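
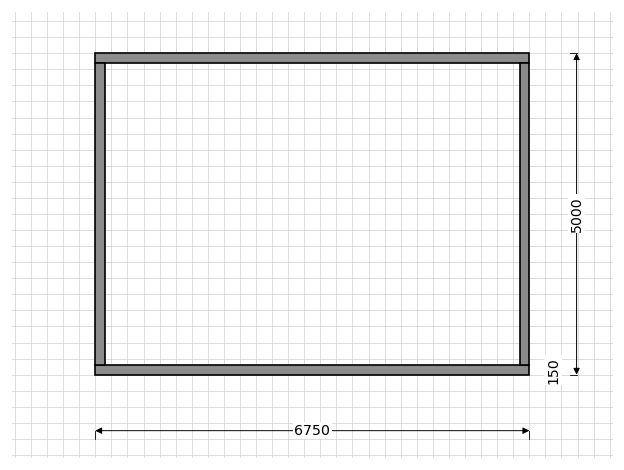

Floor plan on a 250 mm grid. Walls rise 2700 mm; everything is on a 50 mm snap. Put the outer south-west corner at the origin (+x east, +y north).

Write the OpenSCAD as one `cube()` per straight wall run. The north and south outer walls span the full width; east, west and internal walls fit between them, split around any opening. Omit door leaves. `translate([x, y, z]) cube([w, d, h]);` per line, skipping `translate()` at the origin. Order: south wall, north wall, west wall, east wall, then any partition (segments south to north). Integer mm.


cube([6750, 150, 2700]);
translate([0, 4850, 0]) cube([6750, 150, 2700]);
translate([0, 150, 0]) cube([150, 4700, 2700]);
translate([6600, 150, 0]) cube([150, 4700, 2700]);


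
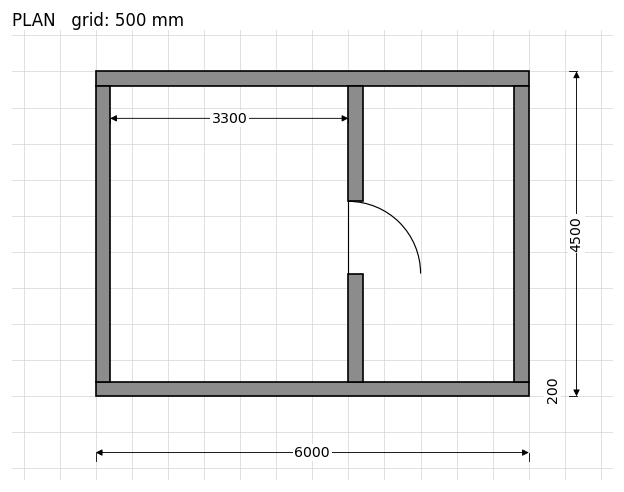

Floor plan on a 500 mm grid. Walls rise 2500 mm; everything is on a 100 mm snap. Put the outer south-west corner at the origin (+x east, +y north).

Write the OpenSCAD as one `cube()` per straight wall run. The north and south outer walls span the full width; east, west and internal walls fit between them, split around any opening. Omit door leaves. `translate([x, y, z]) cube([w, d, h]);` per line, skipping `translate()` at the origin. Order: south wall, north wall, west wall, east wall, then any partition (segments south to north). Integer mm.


cube([6000, 200, 2500]);
translate([0, 4300, 0]) cube([6000, 200, 2500]);
translate([0, 200, 0]) cube([200, 4100, 2500]);
translate([5800, 200, 0]) cube([200, 4100, 2500]);
translate([3500, 200, 0]) cube([200, 1500, 2500]);
translate([3500, 2700, 0]) cube([200, 1600, 2500]);


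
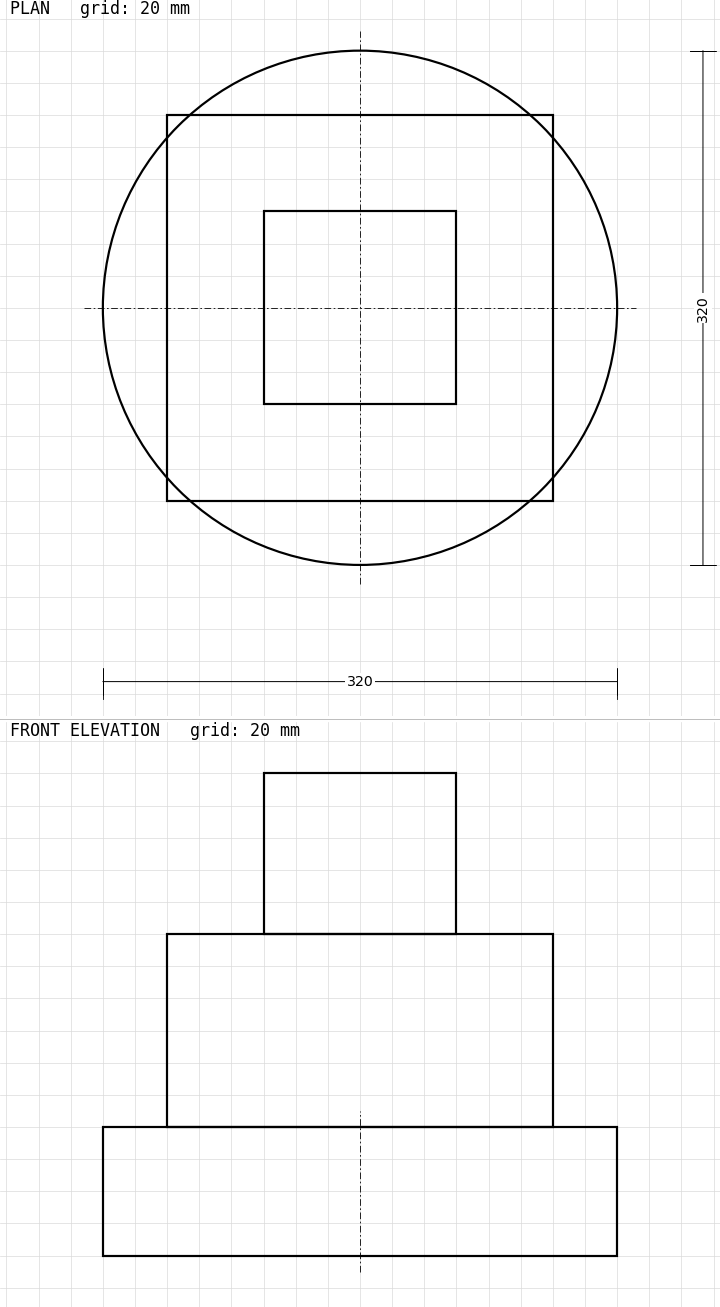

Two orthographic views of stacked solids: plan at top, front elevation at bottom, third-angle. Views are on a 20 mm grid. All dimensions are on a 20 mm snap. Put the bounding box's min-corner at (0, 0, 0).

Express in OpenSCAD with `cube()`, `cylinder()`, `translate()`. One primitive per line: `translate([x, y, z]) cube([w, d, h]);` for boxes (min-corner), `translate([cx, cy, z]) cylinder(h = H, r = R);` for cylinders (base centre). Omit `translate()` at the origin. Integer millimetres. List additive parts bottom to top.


translate([160, 160, 0]) cylinder(h = 80, r = 160);
translate([40, 40, 80]) cube([240, 240, 120]);
translate([100, 100, 200]) cube([120, 120, 100]);


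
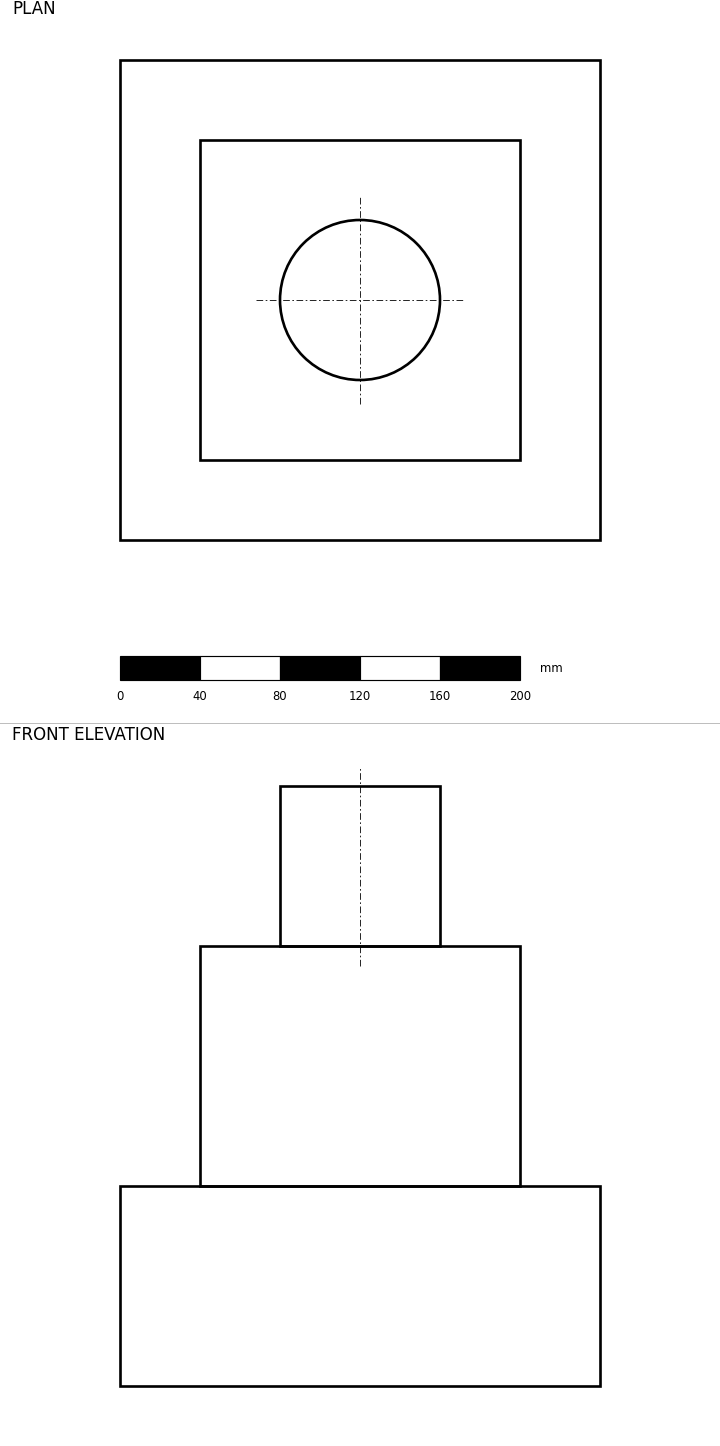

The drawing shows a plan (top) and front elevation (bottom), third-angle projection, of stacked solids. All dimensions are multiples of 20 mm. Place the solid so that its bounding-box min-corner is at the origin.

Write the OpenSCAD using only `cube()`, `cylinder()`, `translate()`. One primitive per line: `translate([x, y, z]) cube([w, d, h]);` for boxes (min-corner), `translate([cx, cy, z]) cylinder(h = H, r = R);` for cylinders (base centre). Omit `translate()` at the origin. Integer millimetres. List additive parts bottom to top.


cube([240, 240, 100]);
translate([40, 40, 100]) cube([160, 160, 120]);
translate([120, 120, 220]) cylinder(h = 80, r = 40);


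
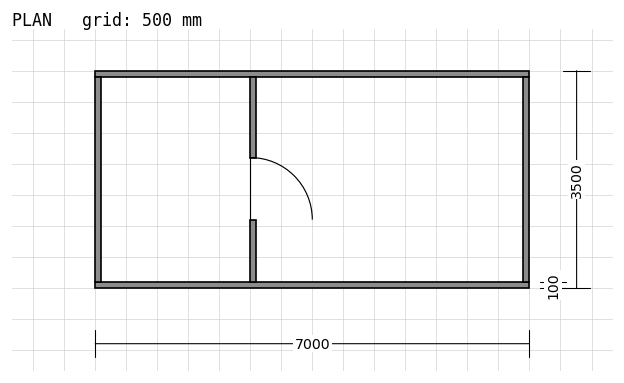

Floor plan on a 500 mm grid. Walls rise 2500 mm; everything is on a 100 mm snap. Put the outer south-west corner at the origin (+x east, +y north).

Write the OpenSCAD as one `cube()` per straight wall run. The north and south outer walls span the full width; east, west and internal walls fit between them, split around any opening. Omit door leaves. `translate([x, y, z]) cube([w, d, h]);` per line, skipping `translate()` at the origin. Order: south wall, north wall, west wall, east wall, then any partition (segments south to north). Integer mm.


cube([7000, 100, 2500]);
translate([0, 3400, 0]) cube([7000, 100, 2500]);
translate([0, 100, 0]) cube([100, 3300, 2500]);
translate([6900, 100, 0]) cube([100, 3300, 2500]);
translate([2500, 100, 0]) cube([100, 1000, 2500]);
translate([2500, 2100, 0]) cube([100, 1300, 2500]);


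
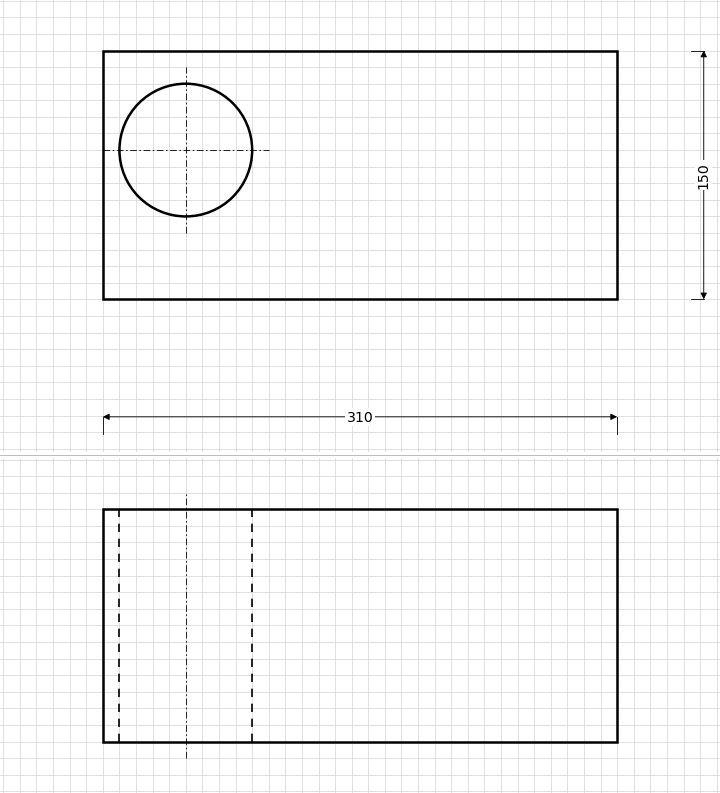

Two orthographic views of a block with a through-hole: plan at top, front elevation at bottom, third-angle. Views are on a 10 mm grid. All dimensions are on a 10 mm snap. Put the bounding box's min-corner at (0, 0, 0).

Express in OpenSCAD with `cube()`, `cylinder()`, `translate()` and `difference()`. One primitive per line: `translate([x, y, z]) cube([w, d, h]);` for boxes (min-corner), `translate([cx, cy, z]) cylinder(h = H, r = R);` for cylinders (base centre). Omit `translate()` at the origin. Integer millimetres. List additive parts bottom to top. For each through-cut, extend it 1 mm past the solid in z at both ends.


difference() {
  cube([310, 150, 140]);
  translate([50, 90, -1]) cylinder(h = 142, r = 40);
}


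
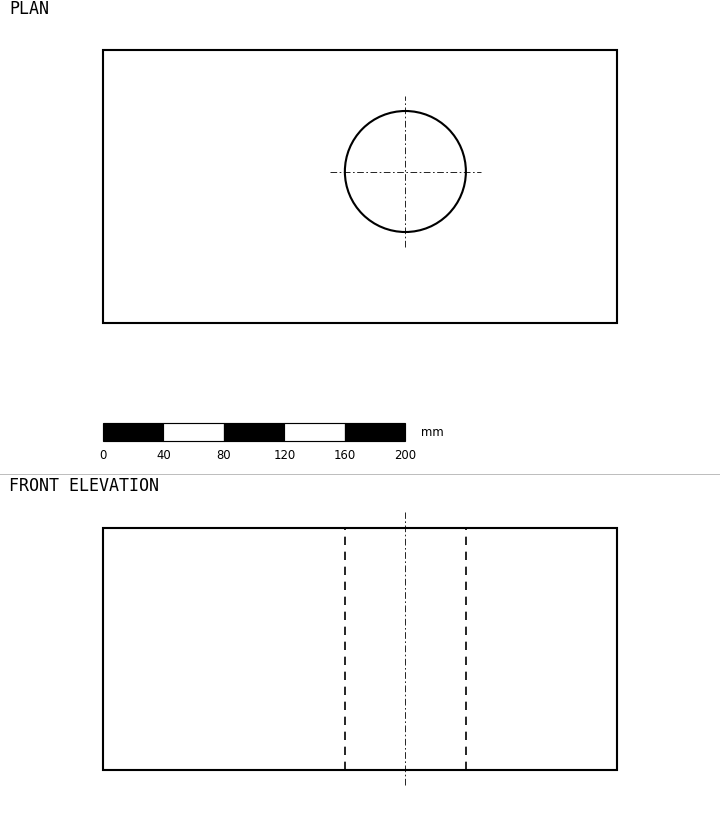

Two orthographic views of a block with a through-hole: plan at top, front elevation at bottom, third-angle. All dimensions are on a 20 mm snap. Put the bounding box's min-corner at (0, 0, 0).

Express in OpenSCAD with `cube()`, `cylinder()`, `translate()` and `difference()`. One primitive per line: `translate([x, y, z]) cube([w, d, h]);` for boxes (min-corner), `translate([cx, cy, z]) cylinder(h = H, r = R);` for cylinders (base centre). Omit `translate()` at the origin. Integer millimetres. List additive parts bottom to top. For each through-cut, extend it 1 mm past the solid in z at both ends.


difference() {
  cube([340, 180, 160]);
  translate([200, 100, -1]) cylinder(h = 162, r = 40);
}


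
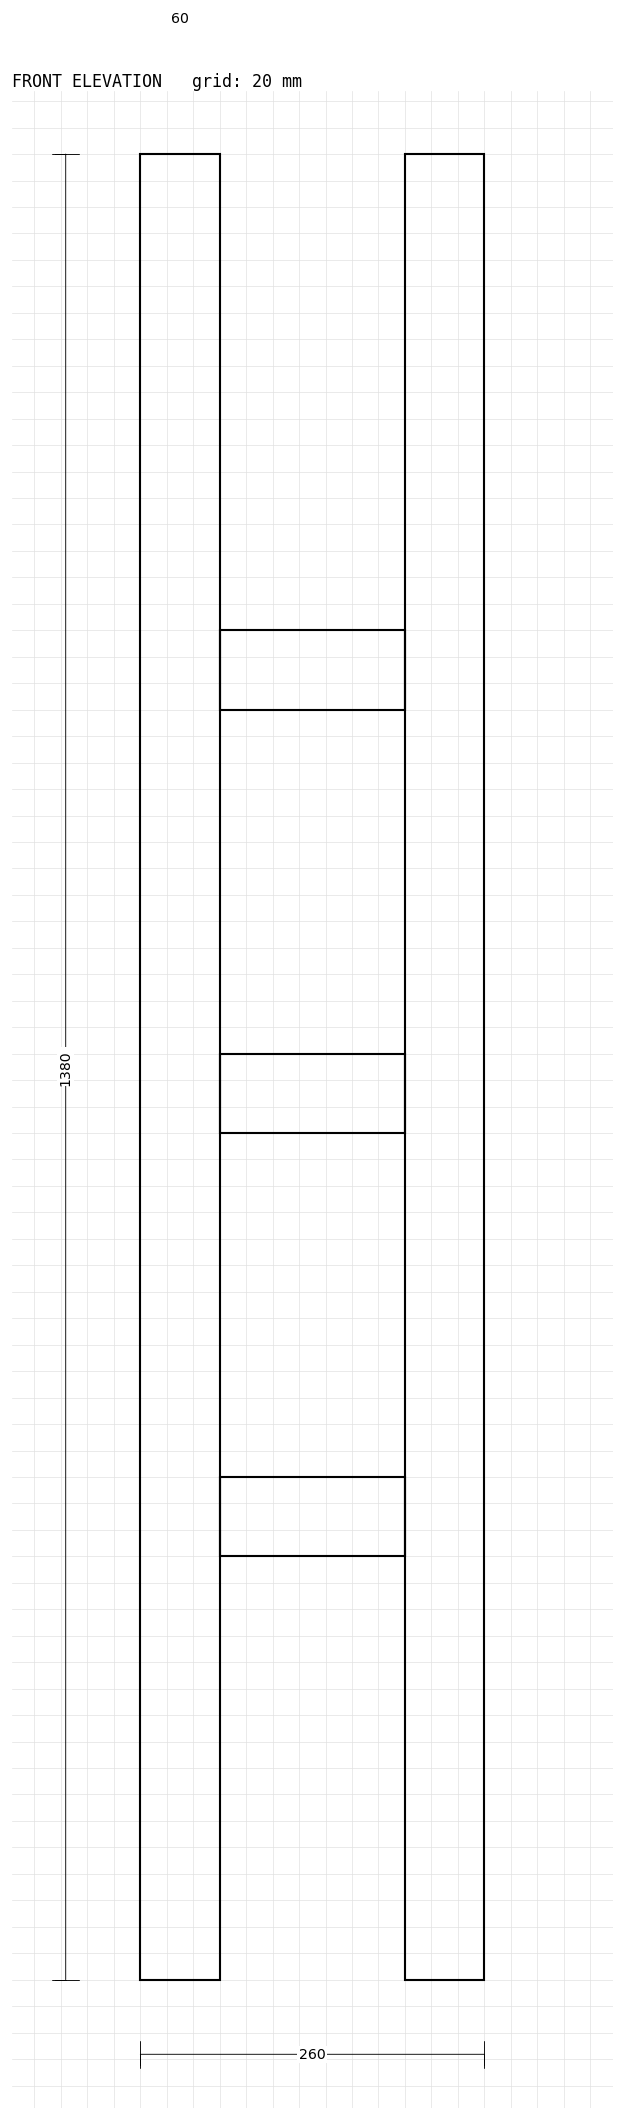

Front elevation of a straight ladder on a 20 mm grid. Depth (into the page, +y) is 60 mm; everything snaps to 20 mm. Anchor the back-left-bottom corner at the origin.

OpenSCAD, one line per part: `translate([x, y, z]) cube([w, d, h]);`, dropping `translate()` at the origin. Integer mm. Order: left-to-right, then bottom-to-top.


cube([60, 60, 1380]);
translate([60, 0, 320]) cube([140, 60, 60]);
translate([60, 0, 640]) cube([140, 60, 60]);
translate([60, 0, 960]) cube([140, 60, 60]);
translate([200, 0, 0]) cube([60, 60, 1380]);


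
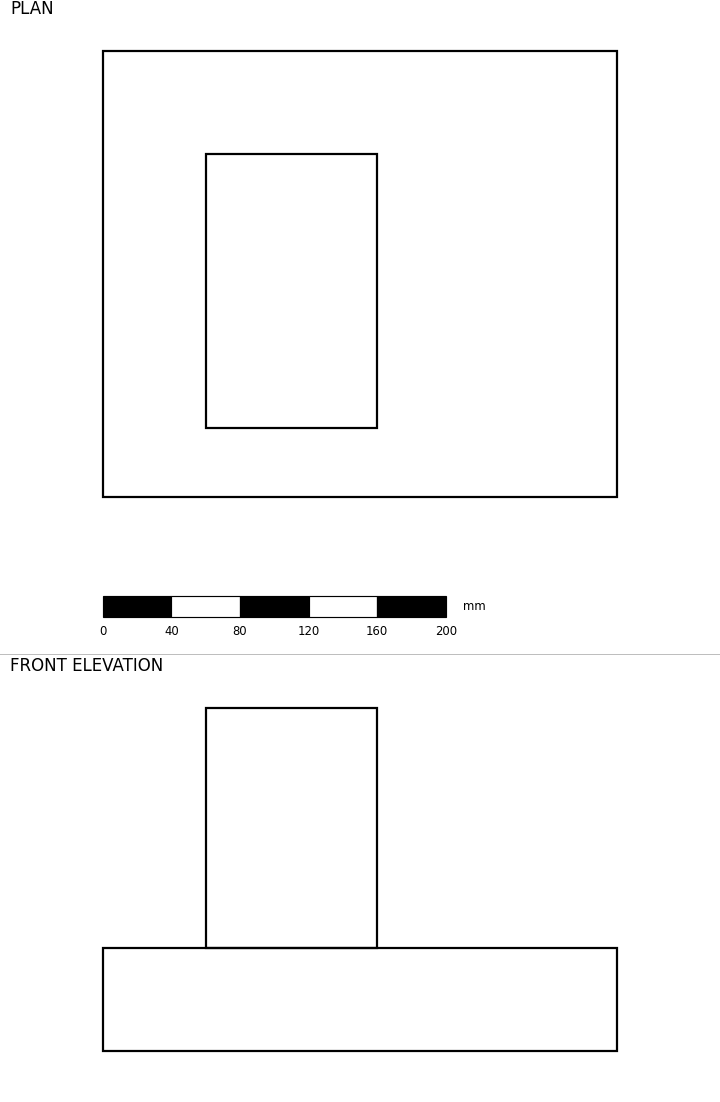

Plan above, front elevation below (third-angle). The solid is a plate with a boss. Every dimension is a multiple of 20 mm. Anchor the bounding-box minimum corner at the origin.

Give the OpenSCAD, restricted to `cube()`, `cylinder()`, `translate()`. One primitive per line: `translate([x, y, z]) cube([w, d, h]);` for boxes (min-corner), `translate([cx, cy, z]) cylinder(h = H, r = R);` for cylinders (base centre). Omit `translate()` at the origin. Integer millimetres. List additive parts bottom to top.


cube([300, 260, 60]);
translate([60, 40, 60]) cube([100, 160, 140]);


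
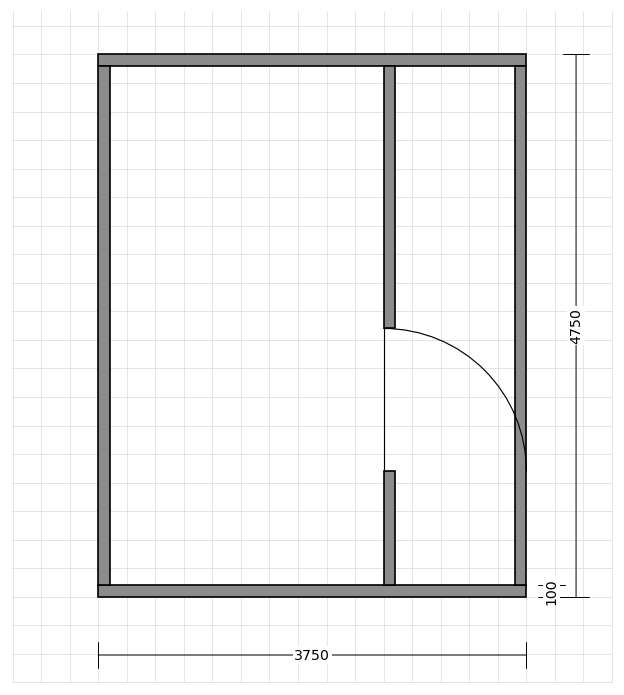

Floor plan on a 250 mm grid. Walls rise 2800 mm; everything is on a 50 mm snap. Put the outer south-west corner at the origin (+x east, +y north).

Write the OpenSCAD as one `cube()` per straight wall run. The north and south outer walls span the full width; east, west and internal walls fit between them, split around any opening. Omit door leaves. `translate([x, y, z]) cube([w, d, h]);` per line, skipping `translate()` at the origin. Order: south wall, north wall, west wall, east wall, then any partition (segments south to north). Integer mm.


cube([3750, 100, 2800]);
translate([0, 4650, 0]) cube([3750, 100, 2800]);
translate([0, 100, 0]) cube([100, 4550, 2800]);
translate([3650, 100, 0]) cube([100, 4550, 2800]);
translate([2500, 100, 0]) cube([100, 1000, 2800]);
translate([2500, 2350, 0]) cube([100, 2300, 2800]);


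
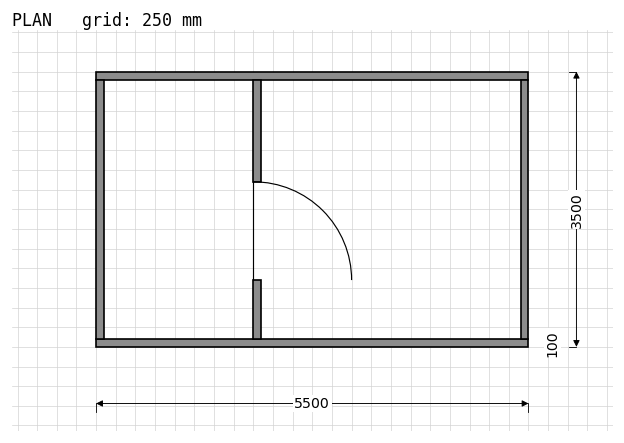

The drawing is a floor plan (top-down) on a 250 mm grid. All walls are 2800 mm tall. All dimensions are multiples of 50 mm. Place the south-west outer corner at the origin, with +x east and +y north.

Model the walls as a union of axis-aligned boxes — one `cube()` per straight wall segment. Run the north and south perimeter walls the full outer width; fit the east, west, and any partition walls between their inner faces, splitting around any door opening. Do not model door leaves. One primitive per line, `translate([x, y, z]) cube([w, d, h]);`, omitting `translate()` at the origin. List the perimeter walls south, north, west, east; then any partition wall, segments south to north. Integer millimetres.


cube([5500, 100, 2800]);
translate([0, 3400, 0]) cube([5500, 100, 2800]);
translate([0, 100, 0]) cube([100, 3300, 2800]);
translate([5400, 100, 0]) cube([100, 3300, 2800]);
translate([2000, 100, 0]) cube([100, 750, 2800]);
translate([2000, 2100, 0]) cube([100, 1300, 2800]);


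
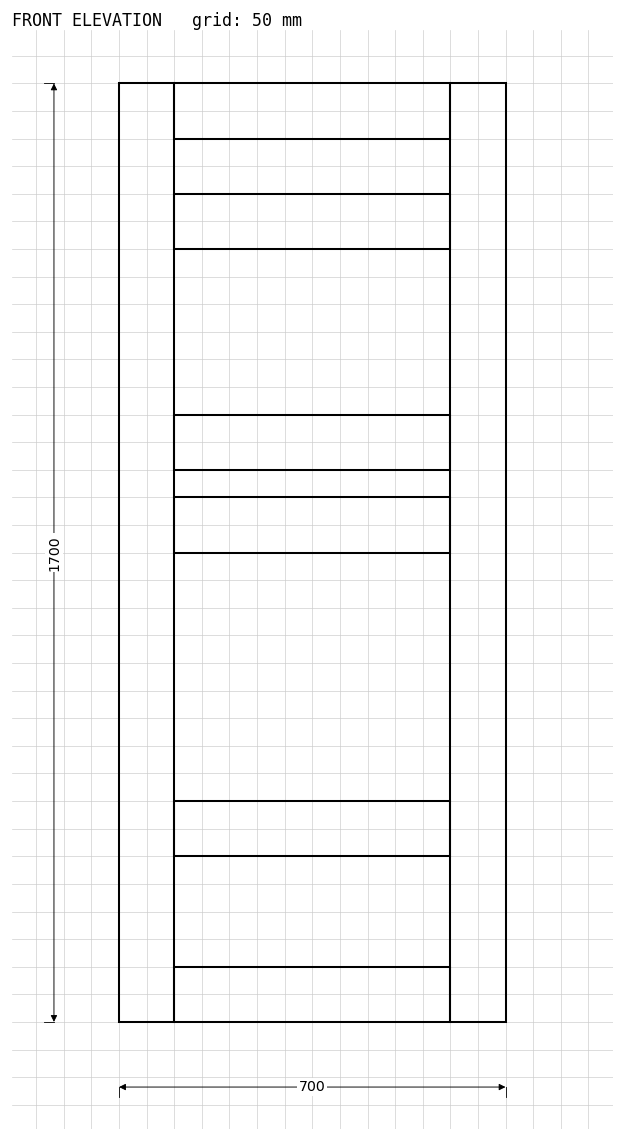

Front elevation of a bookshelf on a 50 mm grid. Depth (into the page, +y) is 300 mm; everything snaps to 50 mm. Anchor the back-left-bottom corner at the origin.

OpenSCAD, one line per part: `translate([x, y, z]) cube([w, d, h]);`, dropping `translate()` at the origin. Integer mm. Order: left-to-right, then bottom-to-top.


cube([100, 300, 1700]);
translate([100, 0, 0]) cube([500, 300, 100]);
translate([100, 0, 300]) cube([500, 300, 100]);
translate([100, 0, 850]) cube([500, 300, 100]);
translate([100, 0, 1000]) cube([500, 300, 100]);
translate([100, 0, 1400]) cube([500, 300, 100]);
translate([100, 0, 1600]) cube([500, 300, 100]);
translate([600, 0, 0]) cube([100, 300, 1700]);


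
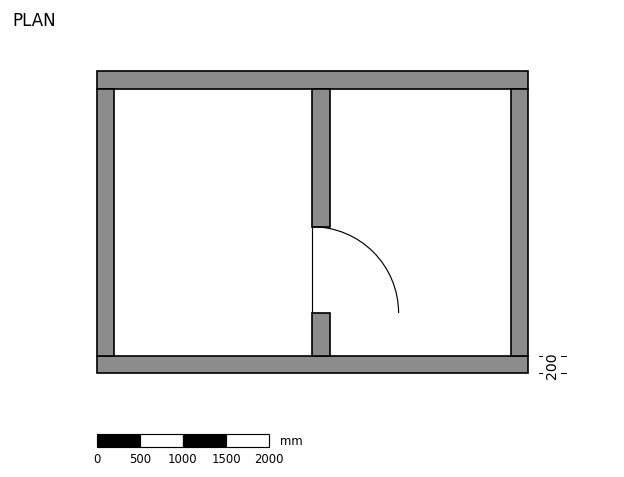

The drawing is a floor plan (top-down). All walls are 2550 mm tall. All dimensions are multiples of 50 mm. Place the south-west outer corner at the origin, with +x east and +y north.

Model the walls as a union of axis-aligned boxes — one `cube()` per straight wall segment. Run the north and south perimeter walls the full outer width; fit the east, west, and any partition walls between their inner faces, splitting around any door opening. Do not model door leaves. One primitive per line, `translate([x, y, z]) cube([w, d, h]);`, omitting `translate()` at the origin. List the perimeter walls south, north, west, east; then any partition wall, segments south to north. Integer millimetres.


cube([5000, 200, 2550]);
translate([0, 3300, 0]) cube([5000, 200, 2550]);
translate([0, 200, 0]) cube([200, 3100, 2550]);
translate([4800, 200, 0]) cube([200, 3100, 2550]);
translate([2500, 200, 0]) cube([200, 500, 2550]);
translate([2500, 1700, 0]) cube([200, 1600, 2550]);


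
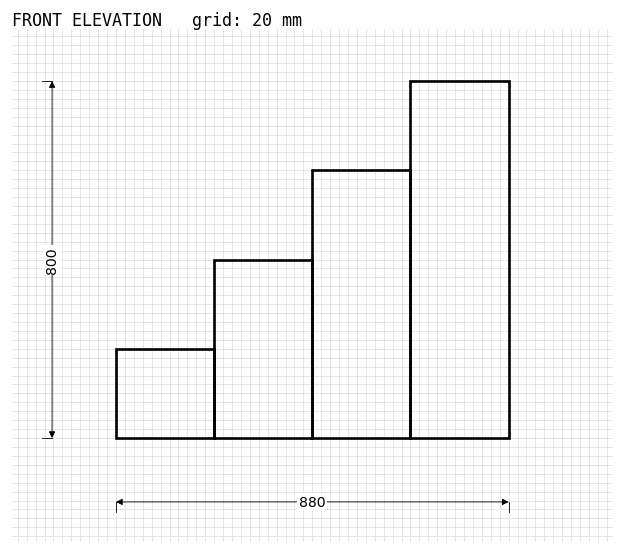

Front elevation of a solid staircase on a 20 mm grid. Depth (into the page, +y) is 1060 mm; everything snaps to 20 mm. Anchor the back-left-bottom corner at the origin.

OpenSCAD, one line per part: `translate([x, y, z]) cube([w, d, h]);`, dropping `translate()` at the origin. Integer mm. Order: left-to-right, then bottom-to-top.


cube([220, 1060, 200]);
translate([220, 0, 0]) cube([220, 1060, 400]);
translate([440, 0, 0]) cube([220, 1060, 600]);
translate([660, 0, 0]) cube([220, 1060, 800]);


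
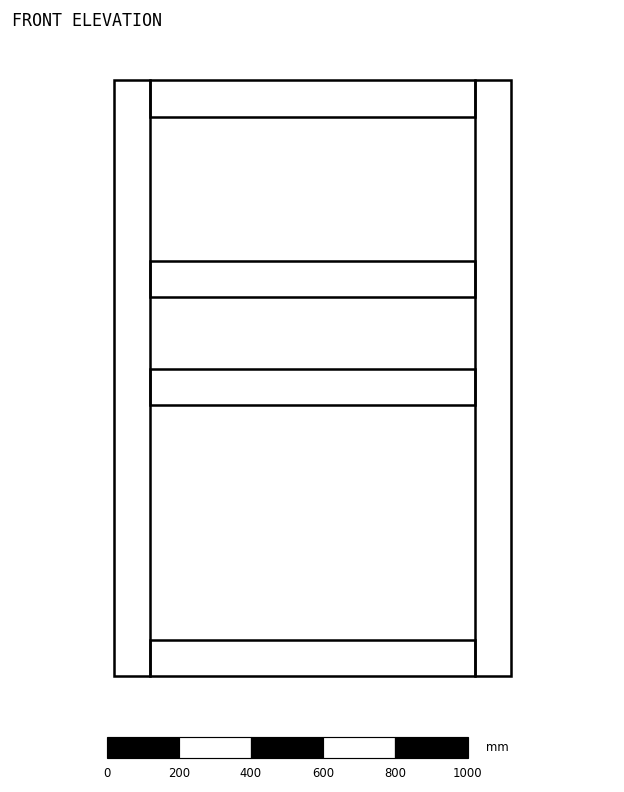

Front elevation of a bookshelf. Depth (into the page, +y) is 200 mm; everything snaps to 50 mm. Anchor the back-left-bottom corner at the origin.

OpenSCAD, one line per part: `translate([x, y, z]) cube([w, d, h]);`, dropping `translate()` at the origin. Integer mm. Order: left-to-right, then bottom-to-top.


cube([100, 200, 1650]);
translate([100, 0, 0]) cube([900, 200, 100]);
translate([100, 0, 750]) cube([900, 200, 100]);
translate([100, 0, 1050]) cube([900, 200, 100]);
translate([100, 0, 1550]) cube([900, 200, 100]);
translate([1000, 0, 0]) cube([100, 200, 1650]);


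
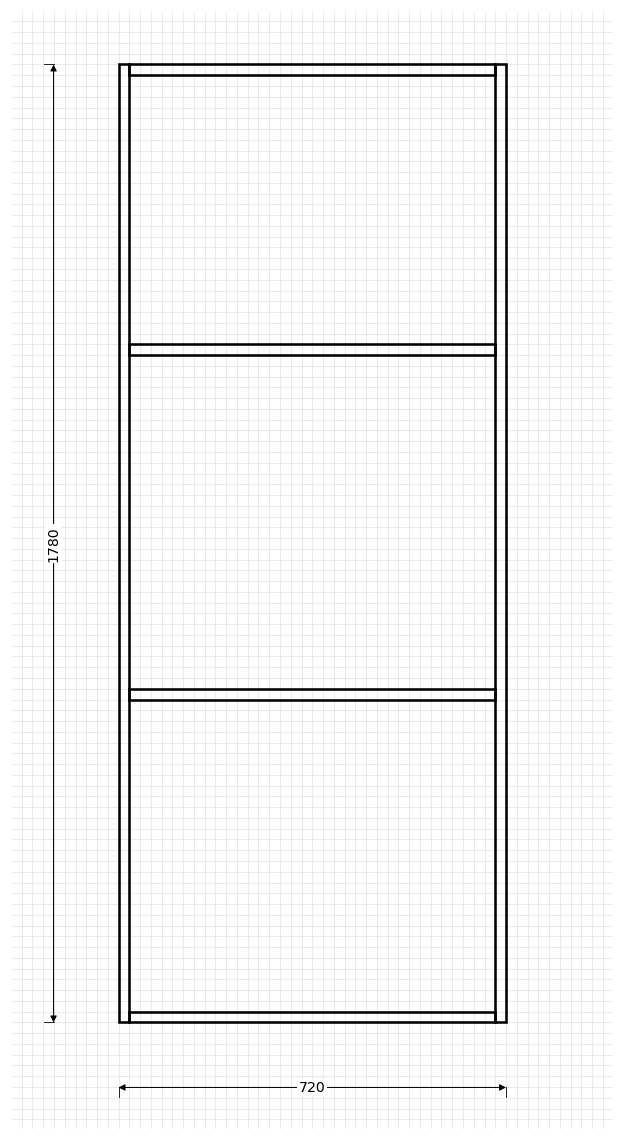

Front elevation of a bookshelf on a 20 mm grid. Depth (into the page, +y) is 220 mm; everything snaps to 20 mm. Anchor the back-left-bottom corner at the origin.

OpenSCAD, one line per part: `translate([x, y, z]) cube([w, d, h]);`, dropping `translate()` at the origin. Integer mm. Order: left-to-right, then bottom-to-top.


cube([20, 220, 1780]);
translate([20, 0, 0]) cube([680, 220, 20]);
translate([20, 0, 600]) cube([680, 220, 20]);
translate([20, 0, 1240]) cube([680, 220, 20]);
translate([20, 0, 1760]) cube([680, 220, 20]);
translate([700, 0, 0]) cube([20, 220, 1780]);


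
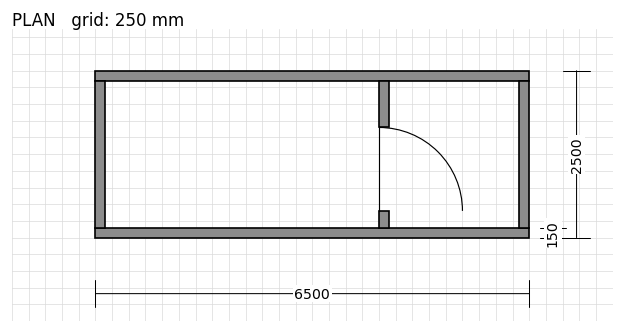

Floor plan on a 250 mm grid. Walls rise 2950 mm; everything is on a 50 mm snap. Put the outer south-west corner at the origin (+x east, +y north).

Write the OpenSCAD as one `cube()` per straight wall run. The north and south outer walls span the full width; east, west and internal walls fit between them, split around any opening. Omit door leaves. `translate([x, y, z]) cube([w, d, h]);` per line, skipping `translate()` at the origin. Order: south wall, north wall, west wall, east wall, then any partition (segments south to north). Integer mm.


cube([6500, 150, 2950]);
translate([0, 2350, 0]) cube([6500, 150, 2950]);
translate([0, 150, 0]) cube([150, 2200, 2950]);
translate([6350, 150, 0]) cube([150, 2200, 2950]);
translate([4250, 150, 0]) cube([150, 250, 2950]);
translate([4250, 1650, 0]) cube([150, 700, 2950]);


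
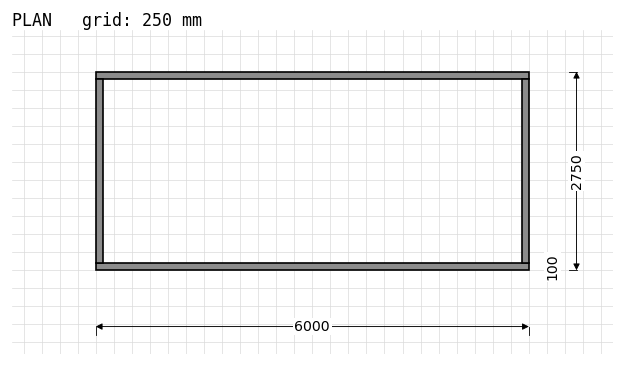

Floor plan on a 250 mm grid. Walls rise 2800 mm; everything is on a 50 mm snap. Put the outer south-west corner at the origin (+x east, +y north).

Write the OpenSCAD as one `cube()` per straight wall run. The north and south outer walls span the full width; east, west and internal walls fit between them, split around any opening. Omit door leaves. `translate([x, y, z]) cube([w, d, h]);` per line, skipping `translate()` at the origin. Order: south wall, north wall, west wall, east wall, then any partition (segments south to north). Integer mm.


cube([6000, 100, 2800]);
translate([0, 2650, 0]) cube([6000, 100, 2800]);
translate([0, 100, 0]) cube([100, 2550, 2800]);
translate([5900, 100, 0]) cube([100, 2550, 2800]);


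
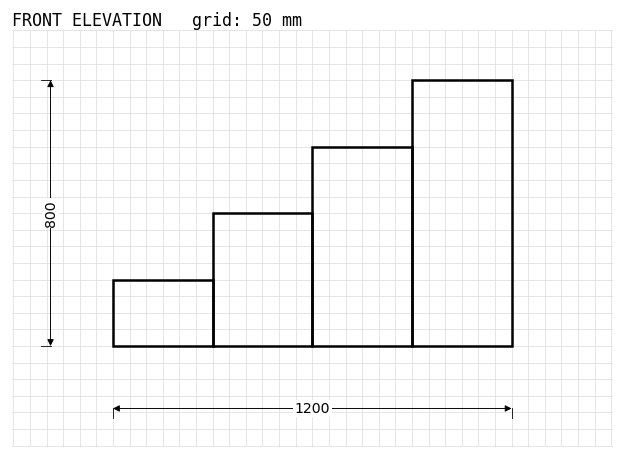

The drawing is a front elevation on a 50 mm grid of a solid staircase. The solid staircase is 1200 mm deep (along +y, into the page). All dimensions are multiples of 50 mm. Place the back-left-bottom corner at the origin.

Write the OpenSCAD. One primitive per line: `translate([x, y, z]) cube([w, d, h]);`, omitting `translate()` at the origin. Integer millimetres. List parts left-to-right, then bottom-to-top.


cube([300, 1200, 200]);
translate([300, 0, 0]) cube([300, 1200, 400]);
translate([600, 0, 0]) cube([300, 1200, 600]);
translate([900, 0, 0]) cube([300, 1200, 800]);


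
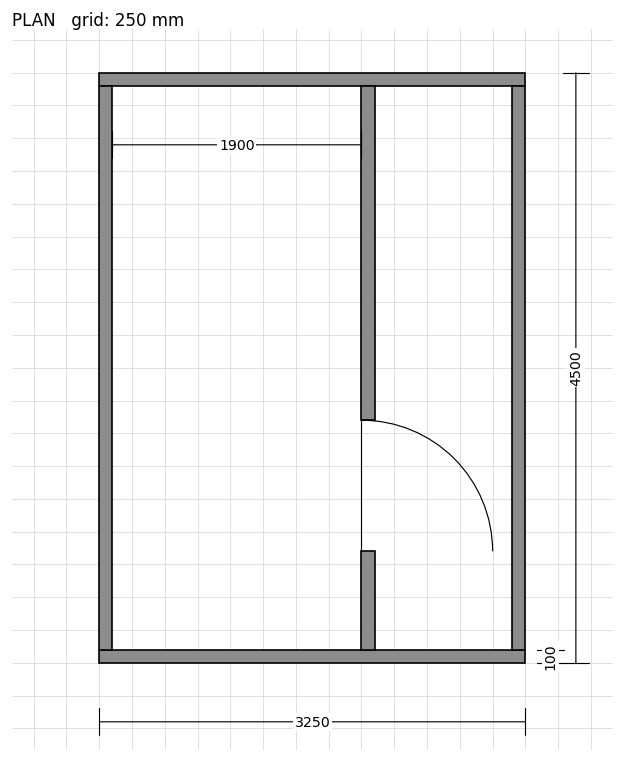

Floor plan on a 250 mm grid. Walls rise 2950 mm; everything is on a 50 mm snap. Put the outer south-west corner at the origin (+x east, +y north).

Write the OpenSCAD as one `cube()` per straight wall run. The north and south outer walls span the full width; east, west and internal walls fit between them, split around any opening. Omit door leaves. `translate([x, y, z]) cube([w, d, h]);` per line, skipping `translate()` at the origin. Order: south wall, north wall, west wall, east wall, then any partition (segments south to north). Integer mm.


cube([3250, 100, 2950]);
translate([0, 4400, 0]) cube([3250, 100, 2950]);
translate([0, 100, 0]) cube([100, 4300, 2950]);
translate([3150, 100, 0]) cube([100, 4300, 2950]);
translate([2000, 100, 0]) cube([100, 750, 2950]);
translate([2000, 1850, 0]) cube([100, 2550, 2950]);


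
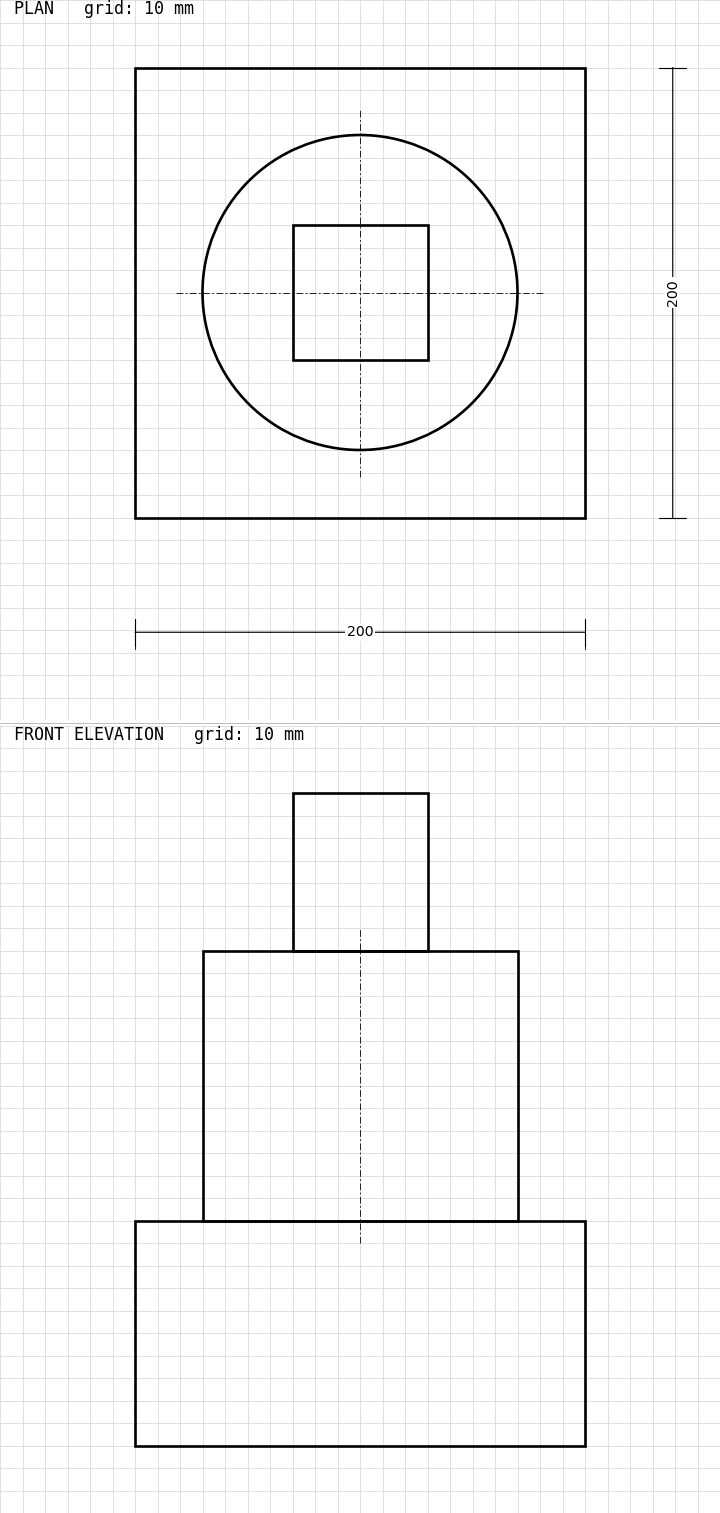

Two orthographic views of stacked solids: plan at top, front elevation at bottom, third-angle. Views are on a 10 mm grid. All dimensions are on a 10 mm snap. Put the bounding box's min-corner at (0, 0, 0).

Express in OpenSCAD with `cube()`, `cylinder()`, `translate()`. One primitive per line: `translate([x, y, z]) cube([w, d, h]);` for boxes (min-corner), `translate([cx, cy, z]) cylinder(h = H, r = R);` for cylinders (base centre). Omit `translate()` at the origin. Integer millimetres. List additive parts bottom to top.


cube([200, 200, 100]);
translate([100, 100, 100]) cylinder(h = 120, r = 70);
translate([70, 70, 220]) cube([60, 60, 70]);


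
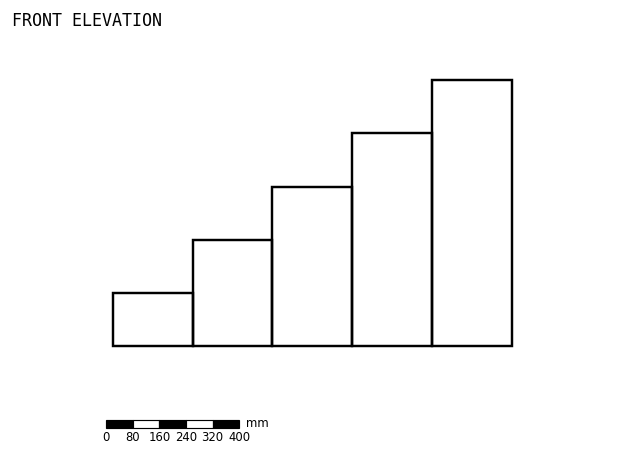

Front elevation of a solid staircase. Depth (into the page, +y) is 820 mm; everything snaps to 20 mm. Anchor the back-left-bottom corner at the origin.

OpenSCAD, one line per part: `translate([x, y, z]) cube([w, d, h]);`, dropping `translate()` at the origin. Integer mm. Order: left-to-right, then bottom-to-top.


cube([240, 820, 160]);
translate([240, 0, 0]) cube([240, 820, 320]);
translate([480, 0, 0]) cube([240, 820, 480]);
translate([720, 0, 0]) cube([240, 820, 640]);
translate([960, 0, 0]) cube([240, 820, 800]);


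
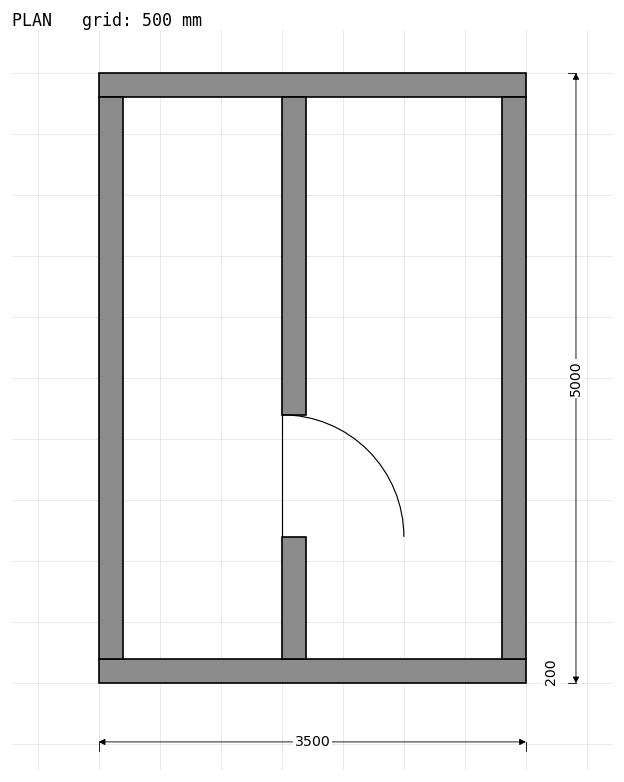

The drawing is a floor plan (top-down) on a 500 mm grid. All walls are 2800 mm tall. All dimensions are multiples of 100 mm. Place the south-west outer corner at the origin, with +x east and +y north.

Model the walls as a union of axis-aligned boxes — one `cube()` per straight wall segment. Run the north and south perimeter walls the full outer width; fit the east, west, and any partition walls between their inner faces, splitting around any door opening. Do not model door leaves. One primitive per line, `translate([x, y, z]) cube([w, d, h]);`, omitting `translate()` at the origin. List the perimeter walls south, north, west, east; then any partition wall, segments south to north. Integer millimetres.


cube([3500, 200, 2800]);
translate([0, 4800, 0]) cube([3500, 200, 2800]);
translate([0, 200, 0]) cube([200, 4600, 2800]);
translate([3300, 200, 0]) cube([200, 4600, 2800]);
translate([1500, 200, 0]) cube([200, 1000, 2800]);
translate([1500, 2200, 0]) cube([200, 2600, 2800]);


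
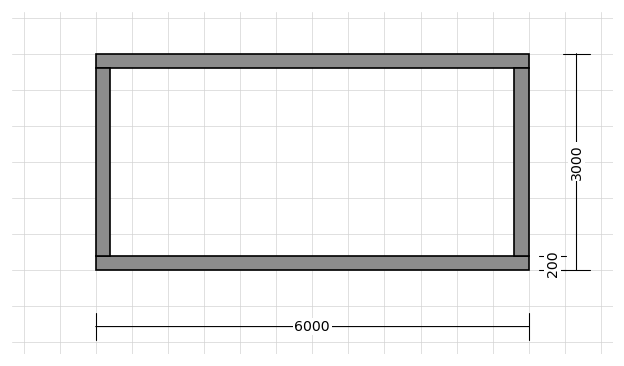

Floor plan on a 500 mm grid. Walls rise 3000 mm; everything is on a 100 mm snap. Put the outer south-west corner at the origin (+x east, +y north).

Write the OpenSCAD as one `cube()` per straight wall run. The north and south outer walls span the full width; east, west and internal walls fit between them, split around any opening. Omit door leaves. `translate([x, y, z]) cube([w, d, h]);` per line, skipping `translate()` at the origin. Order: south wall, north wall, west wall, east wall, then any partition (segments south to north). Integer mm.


cube([6000, 200, 3000]);
translate([0, 2800, 0]) cube([6000, 200, 3000]);
translate([0, 200, 0]) cube([200, 2600, 3000]);
translate([5800, 200, 0]) cube([200, 2600, 3000]);


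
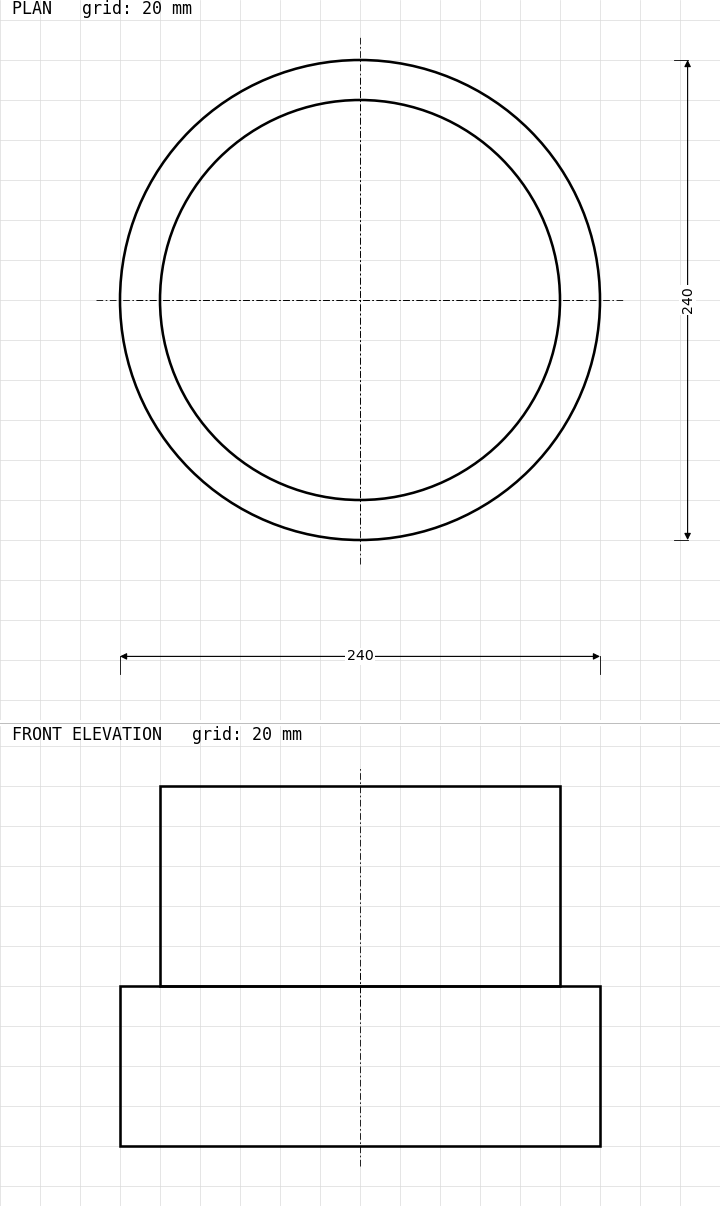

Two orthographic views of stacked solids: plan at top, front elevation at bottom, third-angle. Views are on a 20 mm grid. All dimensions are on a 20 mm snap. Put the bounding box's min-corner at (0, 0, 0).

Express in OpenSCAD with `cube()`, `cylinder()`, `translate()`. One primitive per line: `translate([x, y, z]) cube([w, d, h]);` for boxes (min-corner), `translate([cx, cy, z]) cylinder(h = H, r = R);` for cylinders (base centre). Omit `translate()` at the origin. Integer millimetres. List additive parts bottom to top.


translate([120, 120, 0]) cylinder(h = 80, r = 120);
translate([120, 120, 80]) cylinder(h = 100, r = 100);


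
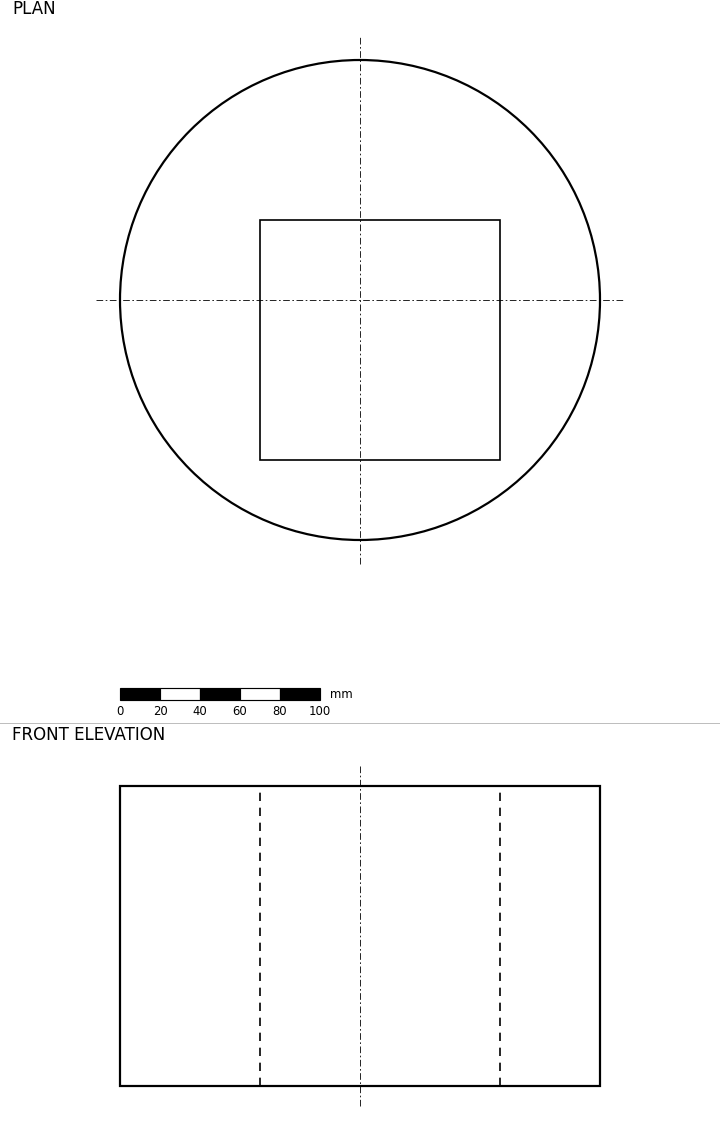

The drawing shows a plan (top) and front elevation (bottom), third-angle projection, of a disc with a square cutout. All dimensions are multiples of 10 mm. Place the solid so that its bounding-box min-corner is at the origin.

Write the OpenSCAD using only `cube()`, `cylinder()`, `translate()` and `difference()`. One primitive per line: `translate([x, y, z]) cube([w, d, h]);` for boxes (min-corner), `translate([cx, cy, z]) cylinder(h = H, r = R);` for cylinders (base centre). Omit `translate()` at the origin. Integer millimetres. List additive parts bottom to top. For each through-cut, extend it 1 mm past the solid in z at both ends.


difference() {
  translate([120, 120, 0]) cylinder(h = 150, r = 120);
  translate([70, 40, -1]) cube([120, 120, 152]);
}


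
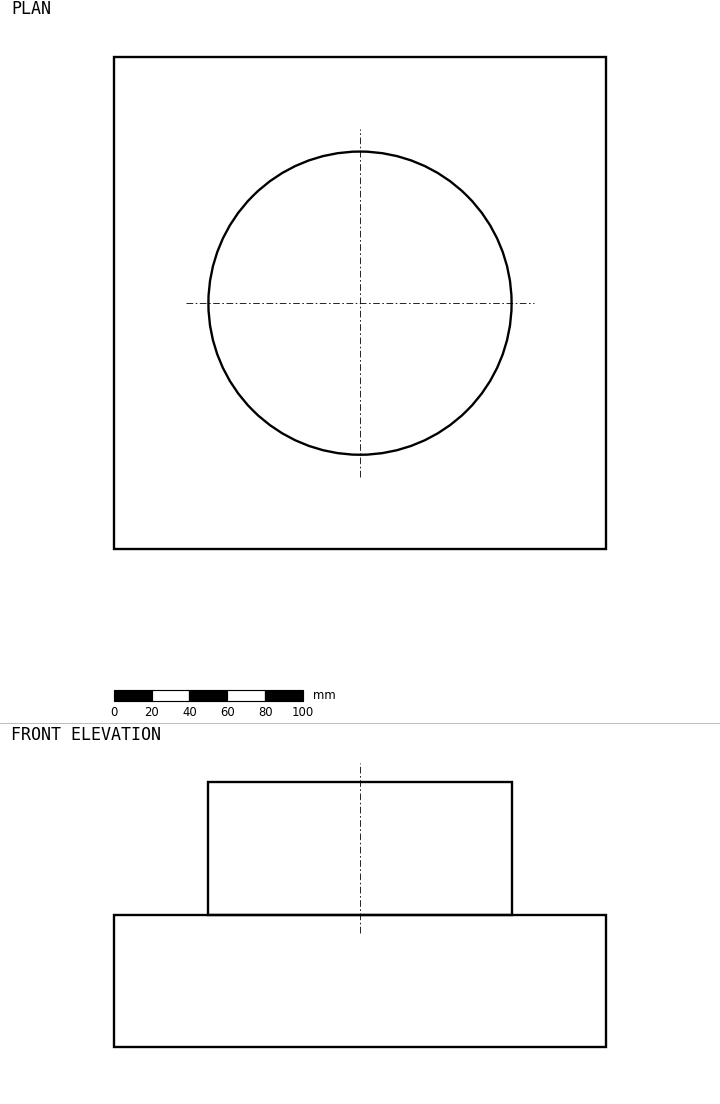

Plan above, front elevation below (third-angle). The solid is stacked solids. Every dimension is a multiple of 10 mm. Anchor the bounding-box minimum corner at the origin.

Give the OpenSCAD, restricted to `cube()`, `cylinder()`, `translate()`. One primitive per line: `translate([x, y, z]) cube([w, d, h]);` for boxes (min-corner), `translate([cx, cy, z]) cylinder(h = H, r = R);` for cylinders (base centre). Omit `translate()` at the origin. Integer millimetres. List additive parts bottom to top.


cube([260, 260, 70]);
translate([130, 130, 70]) cylinder(h = 70, r = 80);


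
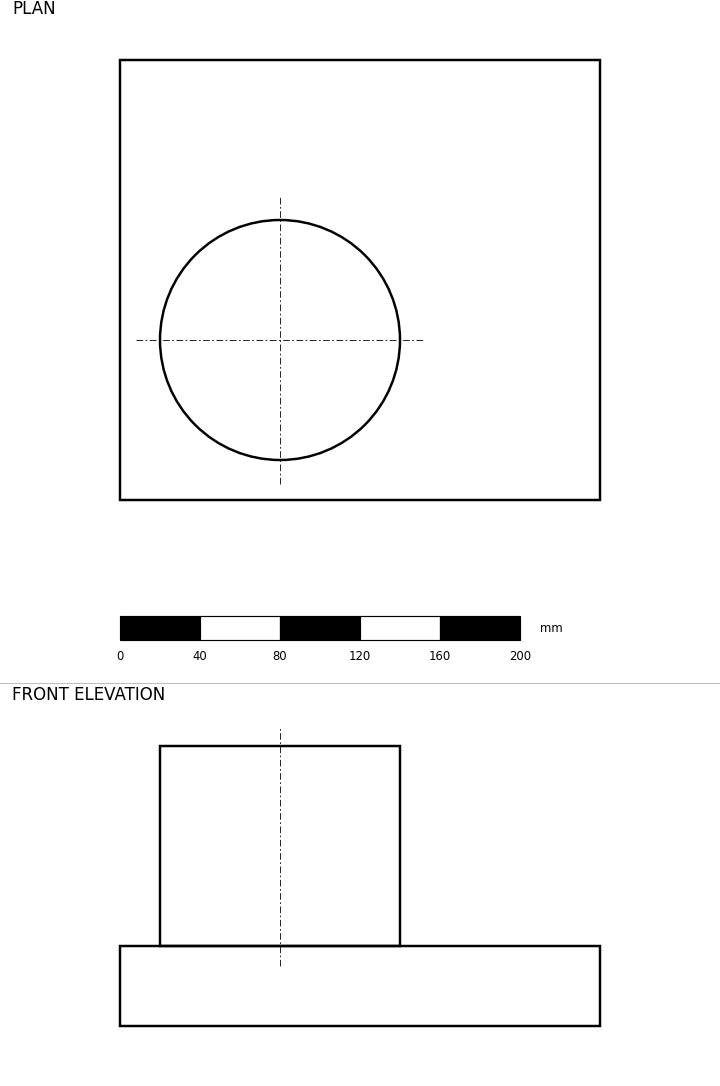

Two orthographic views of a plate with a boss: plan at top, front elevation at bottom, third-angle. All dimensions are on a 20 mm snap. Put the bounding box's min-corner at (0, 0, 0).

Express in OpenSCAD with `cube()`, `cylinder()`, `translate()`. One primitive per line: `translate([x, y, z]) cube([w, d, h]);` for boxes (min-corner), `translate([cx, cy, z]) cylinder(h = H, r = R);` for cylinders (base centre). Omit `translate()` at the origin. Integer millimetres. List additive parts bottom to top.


cube([240, 220, 40]);
translate([80, 80, 40]) cylinder(h = 100, r = 60);


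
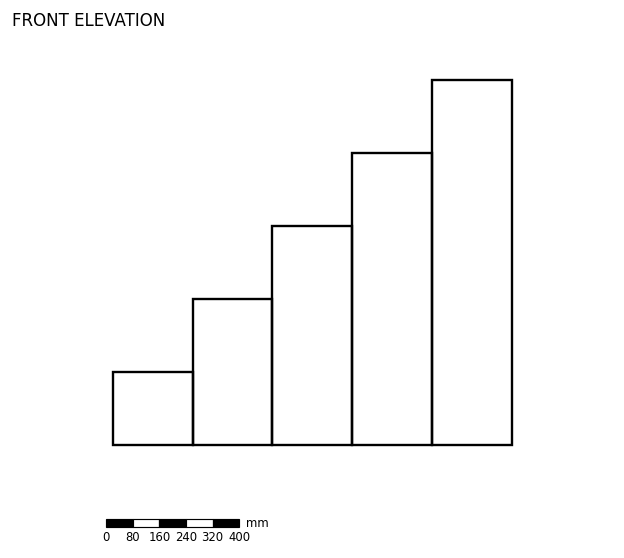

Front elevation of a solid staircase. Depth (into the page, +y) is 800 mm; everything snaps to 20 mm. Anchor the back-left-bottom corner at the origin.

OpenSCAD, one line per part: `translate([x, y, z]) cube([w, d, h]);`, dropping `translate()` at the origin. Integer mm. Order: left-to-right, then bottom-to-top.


cube([240, 800, 220]);
translate([240, 0, 0]) cube([240, 800, 440]);
translate([480, 0, 0]) cube([240, 800, 660]);
translate([720, 0, 0]) cube([240, 800, 880]);
translate([960, 0, 0]) cube([240, 800, 1100]);


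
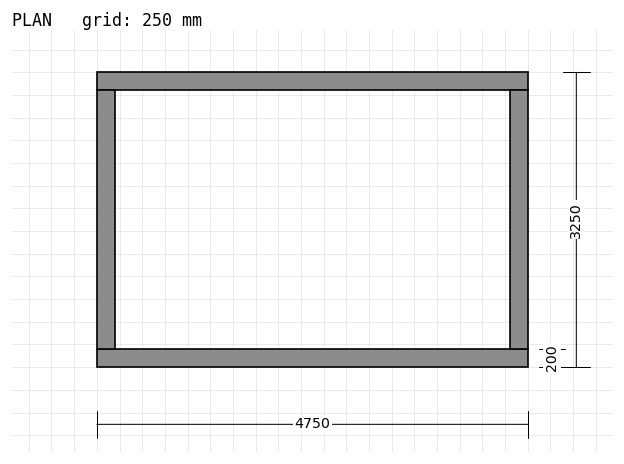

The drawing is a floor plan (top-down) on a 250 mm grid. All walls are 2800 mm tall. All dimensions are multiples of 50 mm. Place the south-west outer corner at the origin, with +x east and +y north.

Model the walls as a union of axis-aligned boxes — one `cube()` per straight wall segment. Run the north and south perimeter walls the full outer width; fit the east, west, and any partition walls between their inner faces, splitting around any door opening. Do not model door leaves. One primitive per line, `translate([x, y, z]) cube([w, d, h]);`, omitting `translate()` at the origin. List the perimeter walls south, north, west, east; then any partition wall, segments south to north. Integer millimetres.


cube([4750, 200, 2800]);
translate([0, 3050, 0]) cube([4750, 200, 2800]);
translate([0, 200, 0]) cube([200, 2850, 2800]);
translate([4550, 200, 0]) cube([200, 2850, 2800]);


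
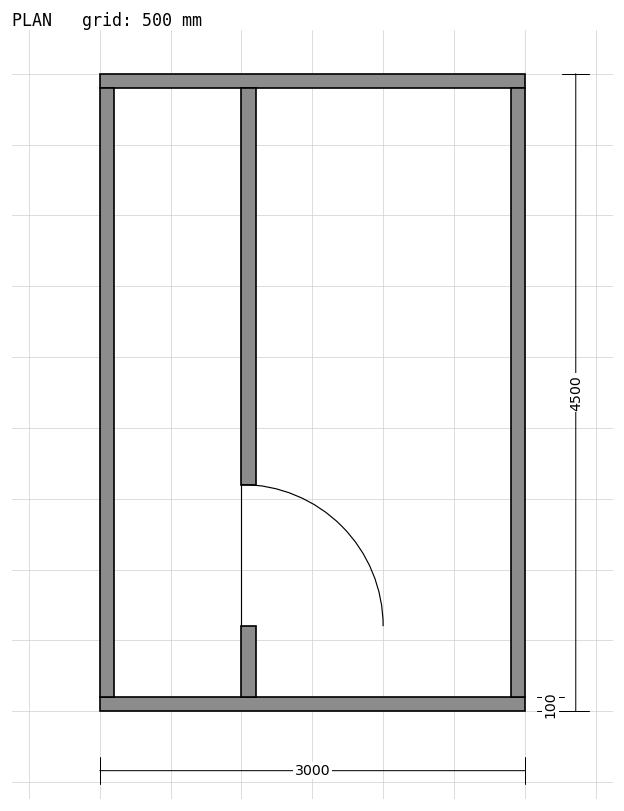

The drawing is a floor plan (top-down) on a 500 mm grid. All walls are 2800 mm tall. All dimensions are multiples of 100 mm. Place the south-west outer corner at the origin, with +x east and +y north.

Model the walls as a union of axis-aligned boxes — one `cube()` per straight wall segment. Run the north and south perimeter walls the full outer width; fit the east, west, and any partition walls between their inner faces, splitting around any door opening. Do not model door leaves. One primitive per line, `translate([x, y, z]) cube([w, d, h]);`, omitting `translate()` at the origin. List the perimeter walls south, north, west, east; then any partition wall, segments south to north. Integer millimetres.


cube([3000, 100, 2800]);
translate([0, 4400, 0]) cube([3000, 100, 2800]);
translate([0, 100, 0]) cube([100, 4300, 2800]);
translate([2900, 100, 0]) cube([100, 4300, 2800]);
translate([1000, 100, 0]) cube([100, 500, 2800]);
translate([1000, 1600, 0]) cube([100, 2800, 2800]);


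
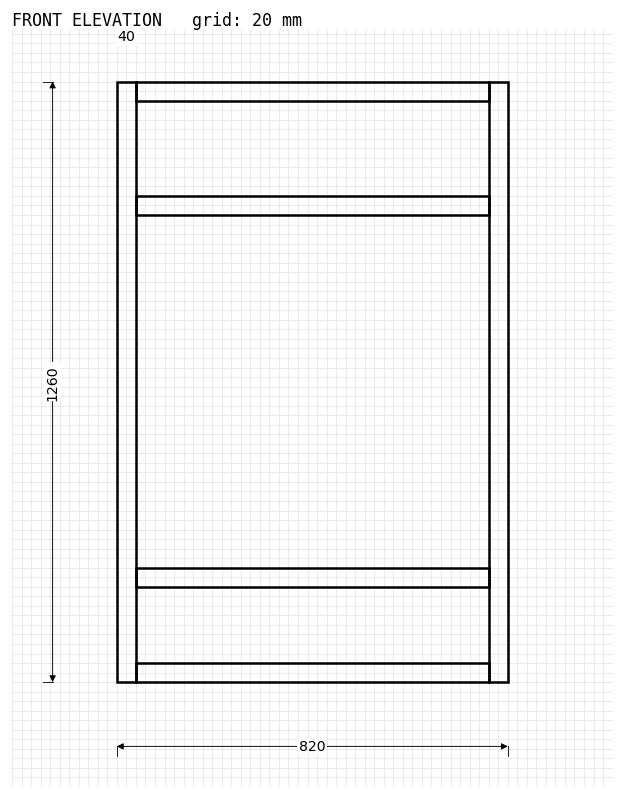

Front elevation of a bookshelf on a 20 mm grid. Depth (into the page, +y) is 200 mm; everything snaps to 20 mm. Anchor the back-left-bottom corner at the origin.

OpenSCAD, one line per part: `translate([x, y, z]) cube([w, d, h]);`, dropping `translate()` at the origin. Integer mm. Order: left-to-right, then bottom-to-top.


cube([40, 200, 1260]);
translate([40, 0, 0]) cube([740, 200, 40]);
translate([40, 0, 200]) cube([740, 200, 40]);
translate([40, 0, 980]) cube([740, 200, 40]);
translate([40, 0, 1220]) cube([740, 200, 40]);
translate([780, 0, 0]) cube([40, 200, 1260]);


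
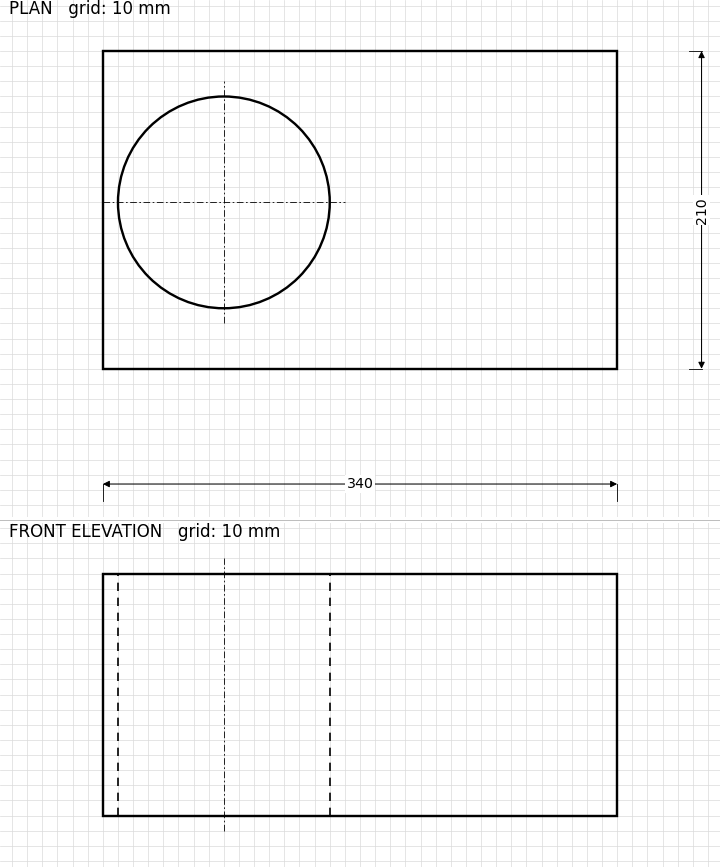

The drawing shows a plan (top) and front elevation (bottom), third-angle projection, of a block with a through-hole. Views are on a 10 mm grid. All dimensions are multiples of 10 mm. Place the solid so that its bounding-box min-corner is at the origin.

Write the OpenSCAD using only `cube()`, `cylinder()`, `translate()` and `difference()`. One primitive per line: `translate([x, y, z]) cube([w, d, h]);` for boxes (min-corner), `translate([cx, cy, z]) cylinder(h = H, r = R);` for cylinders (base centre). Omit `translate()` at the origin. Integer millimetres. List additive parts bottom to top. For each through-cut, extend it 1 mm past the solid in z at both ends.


difference() {
  cube([340, 210, 160]);
  translate([80, 110, -1]) cylinder(h = 162, r = 70);
}


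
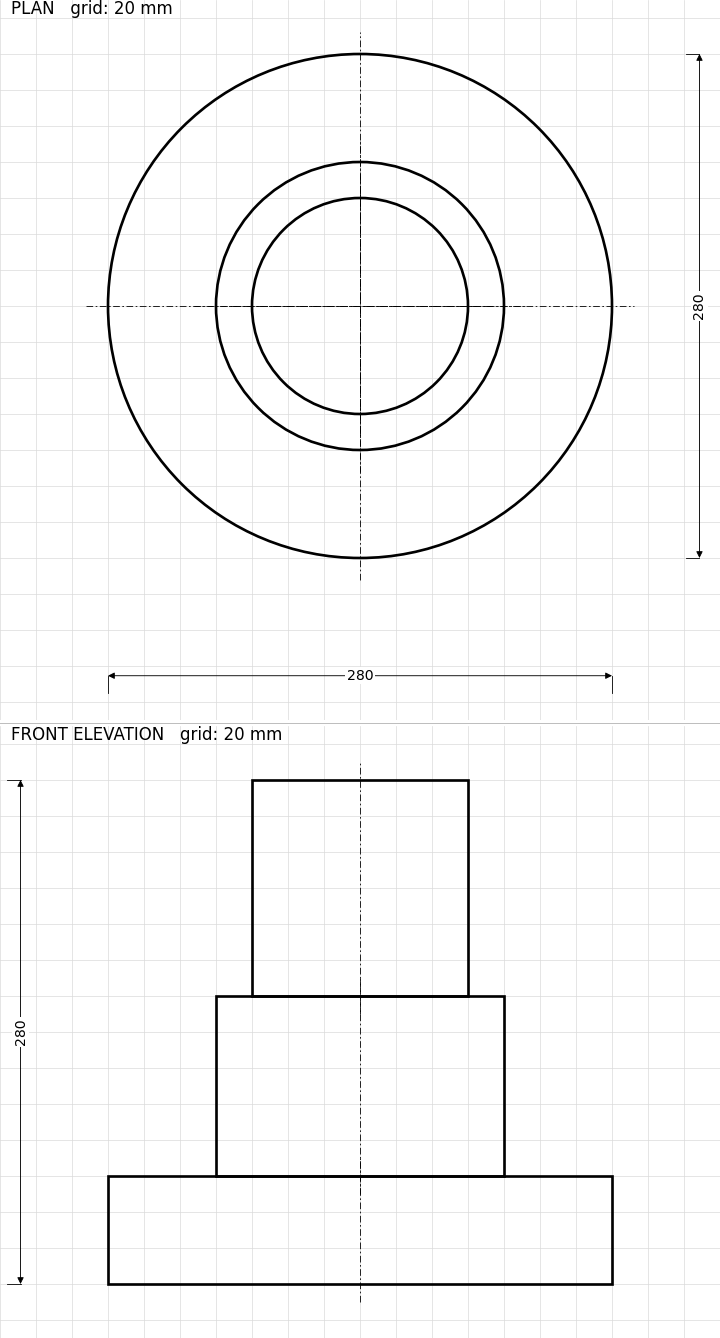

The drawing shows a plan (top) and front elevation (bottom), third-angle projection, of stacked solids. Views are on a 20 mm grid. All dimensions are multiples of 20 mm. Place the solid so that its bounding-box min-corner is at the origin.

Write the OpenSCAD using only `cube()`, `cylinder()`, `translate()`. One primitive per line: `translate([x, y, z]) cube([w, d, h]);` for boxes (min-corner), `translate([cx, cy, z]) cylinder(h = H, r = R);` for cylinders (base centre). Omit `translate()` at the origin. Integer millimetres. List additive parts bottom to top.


translate([140, 140, 0]) cylinder(h = 60, r = 140);
translate([140, 140, 60]) cylinder(h = 100, r = 80);
translate([140, 140, 160]) cylinder(h = 120, r = 60);


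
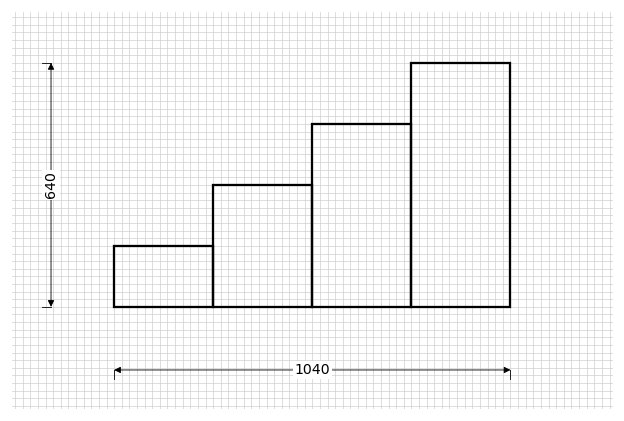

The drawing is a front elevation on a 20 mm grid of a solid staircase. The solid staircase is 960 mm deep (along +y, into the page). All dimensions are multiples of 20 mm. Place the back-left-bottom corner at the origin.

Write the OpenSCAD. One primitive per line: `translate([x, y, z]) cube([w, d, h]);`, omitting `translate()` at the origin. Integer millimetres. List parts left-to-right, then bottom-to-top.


cube([260, 960, 160]);
translate([260, 0, 0]) cube([260, 960, 320]);
translate([520, 0, 0]) cube([260, 960, 480]);
translate([780, 0, 0]) cube([260, 960, 640]);


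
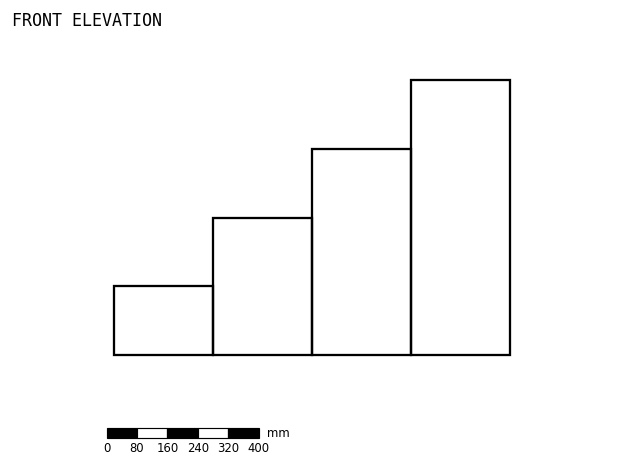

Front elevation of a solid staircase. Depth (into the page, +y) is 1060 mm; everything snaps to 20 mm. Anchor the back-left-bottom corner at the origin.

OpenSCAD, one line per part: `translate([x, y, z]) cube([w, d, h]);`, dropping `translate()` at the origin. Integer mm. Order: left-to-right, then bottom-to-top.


cube([260, 1060, 180]);
translate([260, 0, 0]) cube([260, 1060, 360]);
translate([520, 0, 0]) cube([260, 1060, 540]);
translate([780, 0, 0]) cube([260, 1060, 720]);


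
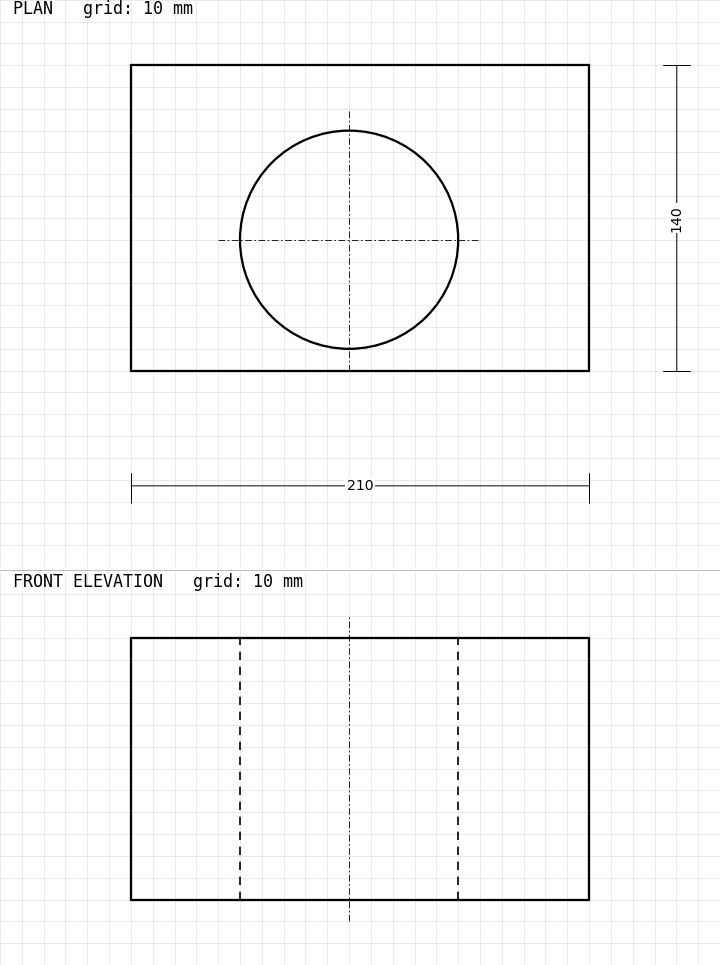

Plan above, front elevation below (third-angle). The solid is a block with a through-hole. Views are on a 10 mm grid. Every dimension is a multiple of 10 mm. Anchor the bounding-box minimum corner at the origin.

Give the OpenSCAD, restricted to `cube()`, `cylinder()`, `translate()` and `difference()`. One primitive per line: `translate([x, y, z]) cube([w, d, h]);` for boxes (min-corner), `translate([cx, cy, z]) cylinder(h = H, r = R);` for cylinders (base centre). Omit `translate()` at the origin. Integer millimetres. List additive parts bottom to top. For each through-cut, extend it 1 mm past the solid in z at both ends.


difference() {
  cube([210, 140, 120]);
  translate([100, 60, -1]) cylinder(h = 122, r = 50);
}


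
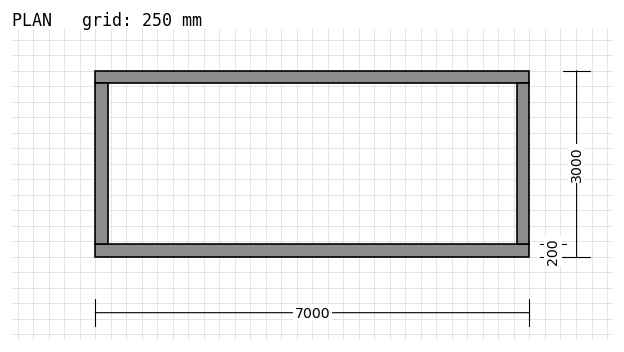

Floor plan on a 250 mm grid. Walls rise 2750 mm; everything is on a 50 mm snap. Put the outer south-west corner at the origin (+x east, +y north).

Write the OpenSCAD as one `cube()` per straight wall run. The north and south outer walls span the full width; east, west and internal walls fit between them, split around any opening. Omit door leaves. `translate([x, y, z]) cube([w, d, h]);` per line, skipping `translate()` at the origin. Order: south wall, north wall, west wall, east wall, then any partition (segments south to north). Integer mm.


cube([7000, 200, 2750]);
translate([0, 2800, 0]) cube([7000, 200, 2750]);
translate([0, 200, 0]) cube([200, 2600, 2750]);
translate([6800, 200, 0]) cube([200, 2600, 2750]);


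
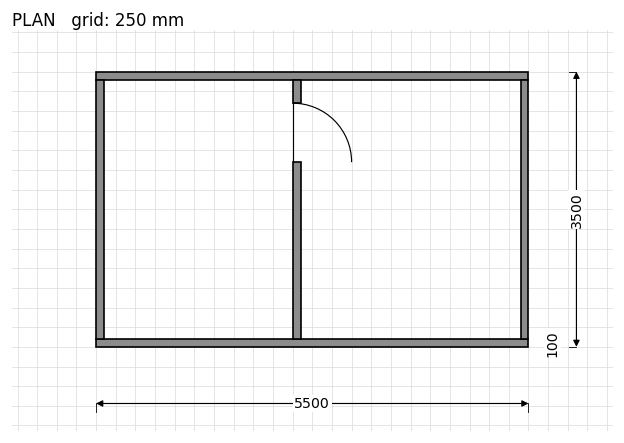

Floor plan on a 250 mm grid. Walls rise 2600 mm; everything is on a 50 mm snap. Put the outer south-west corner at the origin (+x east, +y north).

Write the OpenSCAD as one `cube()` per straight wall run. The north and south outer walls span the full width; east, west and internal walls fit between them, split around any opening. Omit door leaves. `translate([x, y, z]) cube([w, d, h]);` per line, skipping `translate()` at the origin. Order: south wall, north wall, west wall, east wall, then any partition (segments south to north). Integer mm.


cube([5500, 100, 2600]);
translate([0, 3400, 0]) cube([5500, 100, 2600]);
translate([0, 100, 0]) cube([100, 3300, 2600]);
translate([5400, 100, 0]) cube([100, 3300, 2600]);
translate([2500, 100, 0]) cube([100, 2250, 2600]);
translate([2500, 3100, 0]) cube([100, 300, 2600]);
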